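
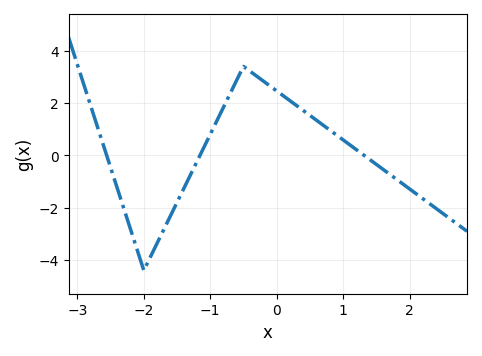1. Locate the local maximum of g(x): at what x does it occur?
-0.5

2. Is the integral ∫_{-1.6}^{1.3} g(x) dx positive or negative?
positive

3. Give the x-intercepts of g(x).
-2.6, -1.2, 1.3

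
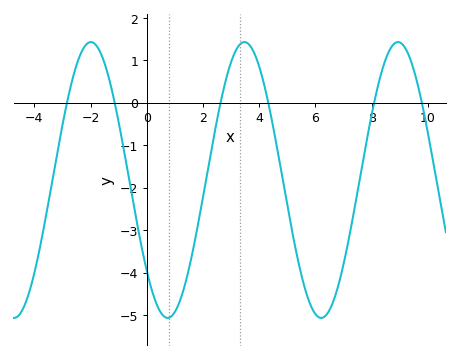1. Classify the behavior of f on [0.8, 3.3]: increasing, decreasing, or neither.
increasing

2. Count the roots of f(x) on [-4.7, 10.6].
6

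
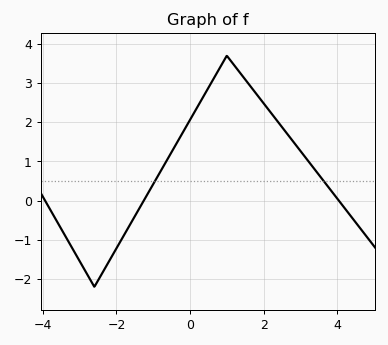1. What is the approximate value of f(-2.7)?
-2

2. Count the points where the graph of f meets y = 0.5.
2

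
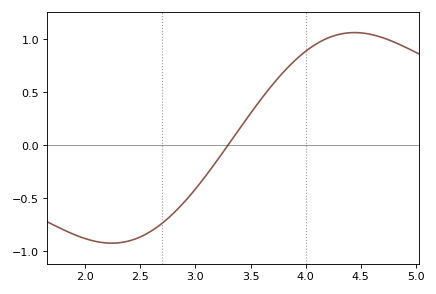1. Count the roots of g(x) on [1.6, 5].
1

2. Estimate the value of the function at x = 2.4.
-0.9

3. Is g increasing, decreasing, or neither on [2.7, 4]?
increasing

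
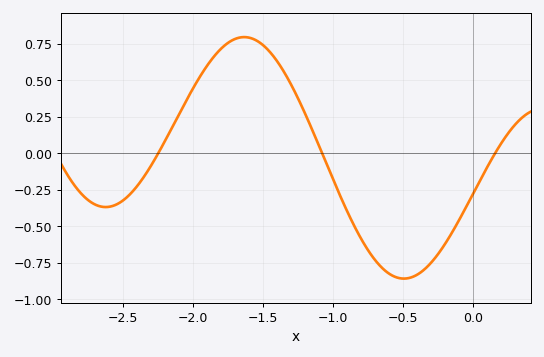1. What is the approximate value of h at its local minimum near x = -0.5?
-0.86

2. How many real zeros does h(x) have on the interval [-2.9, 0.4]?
3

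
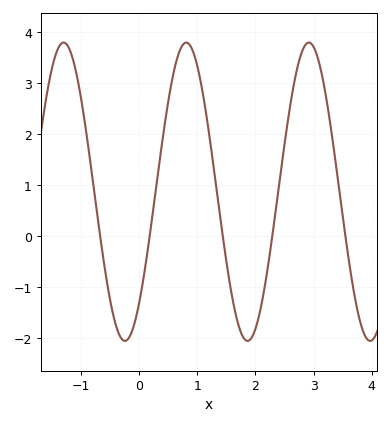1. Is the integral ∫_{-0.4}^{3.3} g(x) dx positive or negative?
positive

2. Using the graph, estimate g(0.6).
3.25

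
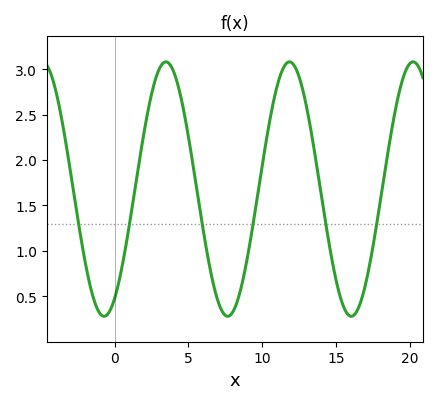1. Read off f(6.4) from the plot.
0.85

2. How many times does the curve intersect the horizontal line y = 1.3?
6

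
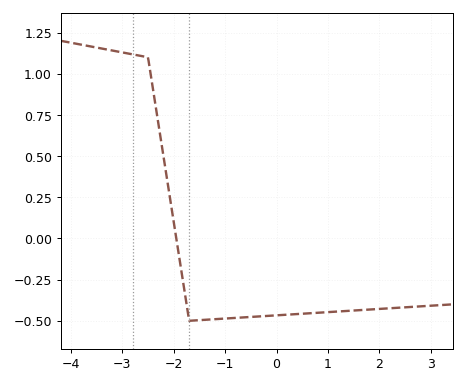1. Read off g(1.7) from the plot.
-0.434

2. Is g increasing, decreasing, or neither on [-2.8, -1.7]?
decreasing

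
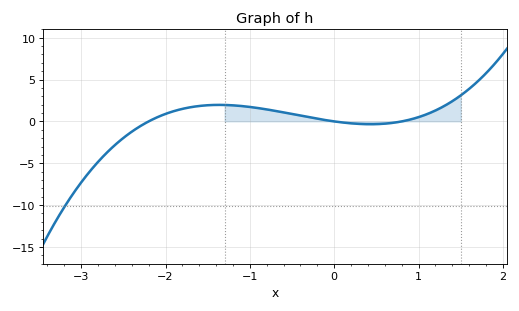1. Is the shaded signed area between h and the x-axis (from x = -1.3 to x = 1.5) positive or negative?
positive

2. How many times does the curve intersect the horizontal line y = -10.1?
1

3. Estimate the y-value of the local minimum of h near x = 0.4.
-0.5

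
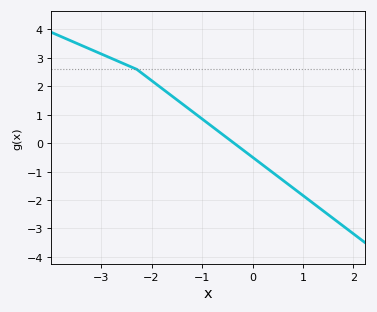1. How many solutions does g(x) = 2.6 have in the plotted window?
1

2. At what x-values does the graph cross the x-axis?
-0.4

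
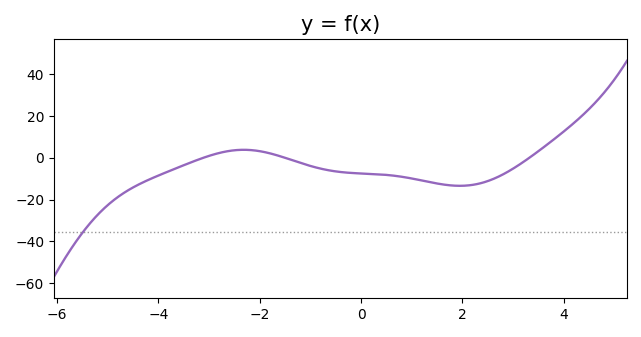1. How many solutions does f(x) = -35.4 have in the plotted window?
1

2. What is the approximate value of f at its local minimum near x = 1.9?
-13.4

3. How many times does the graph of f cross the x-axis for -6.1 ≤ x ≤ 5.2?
3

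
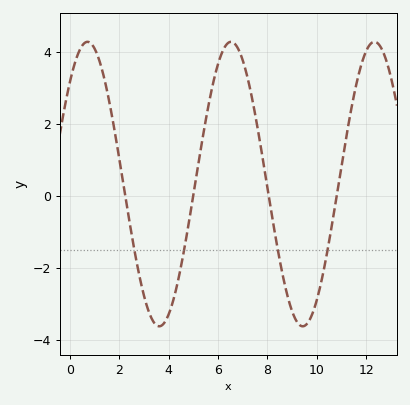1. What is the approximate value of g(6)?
3.68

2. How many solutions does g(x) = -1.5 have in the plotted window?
4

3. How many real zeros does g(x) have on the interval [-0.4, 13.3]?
4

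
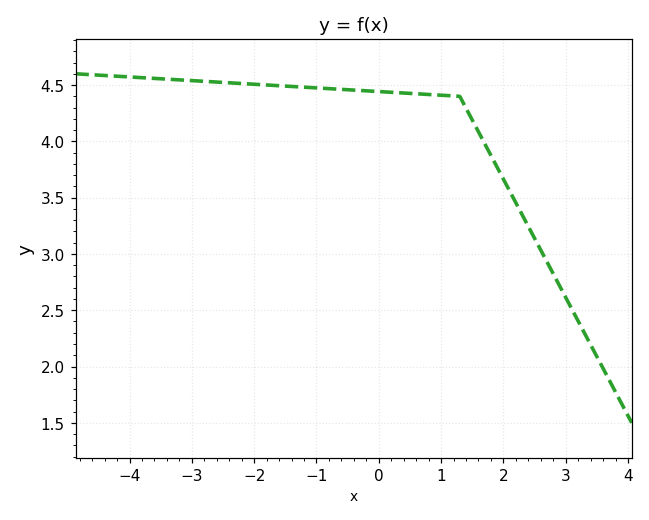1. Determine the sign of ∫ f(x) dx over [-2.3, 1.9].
positive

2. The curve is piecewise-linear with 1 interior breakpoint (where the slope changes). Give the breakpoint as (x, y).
(1.3, 4.4)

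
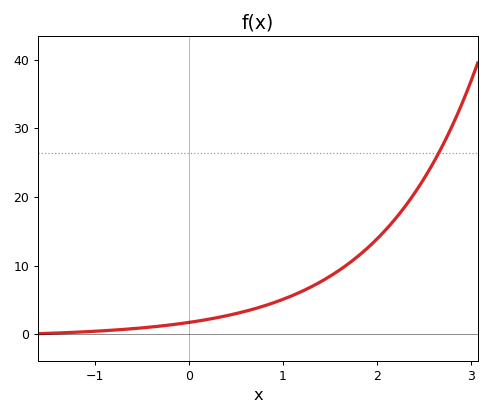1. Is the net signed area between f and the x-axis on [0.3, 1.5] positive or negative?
positive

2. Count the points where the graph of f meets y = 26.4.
1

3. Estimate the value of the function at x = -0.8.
0.6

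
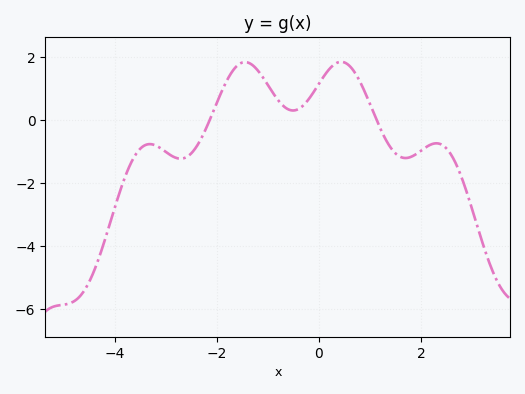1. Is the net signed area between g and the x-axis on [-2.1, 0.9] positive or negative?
positive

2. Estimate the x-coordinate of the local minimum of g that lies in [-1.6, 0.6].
-0.508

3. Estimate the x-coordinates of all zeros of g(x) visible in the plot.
-2.14, 1.13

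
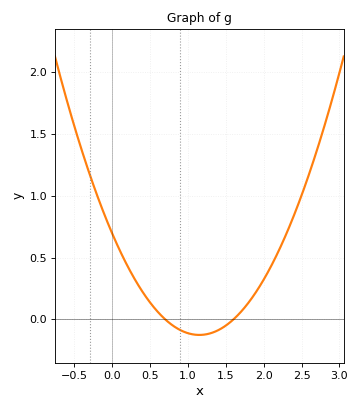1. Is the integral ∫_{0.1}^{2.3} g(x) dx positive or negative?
positive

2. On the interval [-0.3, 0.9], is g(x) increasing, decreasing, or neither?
decreasing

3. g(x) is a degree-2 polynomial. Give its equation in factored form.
y = 0.62(x - 0.7)(x - 1.6)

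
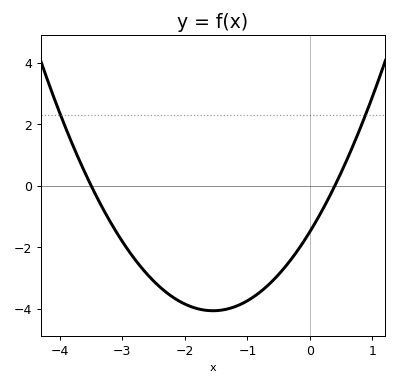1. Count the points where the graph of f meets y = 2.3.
2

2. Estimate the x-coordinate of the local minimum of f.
-1.55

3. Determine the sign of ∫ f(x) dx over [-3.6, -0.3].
negative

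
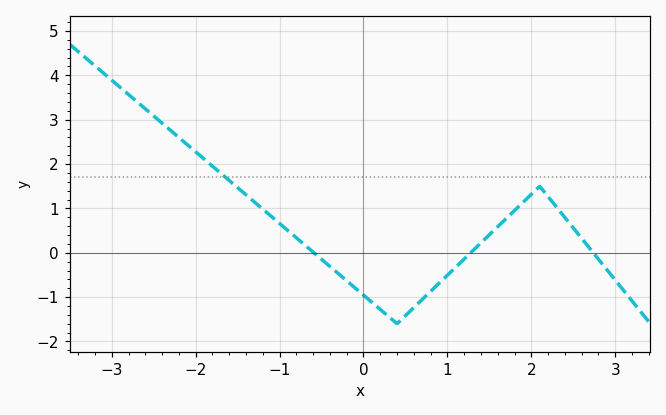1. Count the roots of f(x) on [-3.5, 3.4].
3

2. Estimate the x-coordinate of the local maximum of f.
2.1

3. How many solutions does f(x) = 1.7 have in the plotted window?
1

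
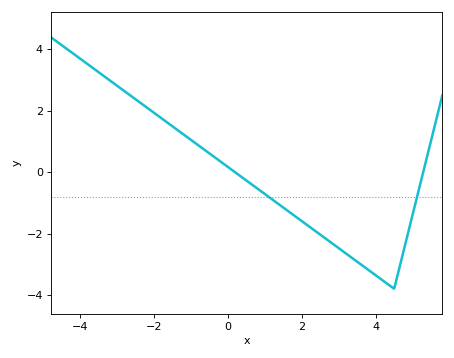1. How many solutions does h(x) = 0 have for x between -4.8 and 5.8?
2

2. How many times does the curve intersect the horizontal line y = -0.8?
2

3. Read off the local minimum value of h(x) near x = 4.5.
-3.8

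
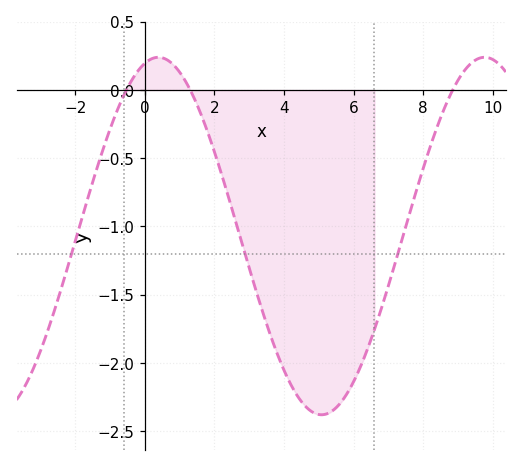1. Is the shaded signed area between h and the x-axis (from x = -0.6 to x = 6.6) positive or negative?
negative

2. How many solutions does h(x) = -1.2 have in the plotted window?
3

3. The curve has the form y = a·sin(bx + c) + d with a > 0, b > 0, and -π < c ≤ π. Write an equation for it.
y = 1.31sin(0.67x + 1.3) - 1.07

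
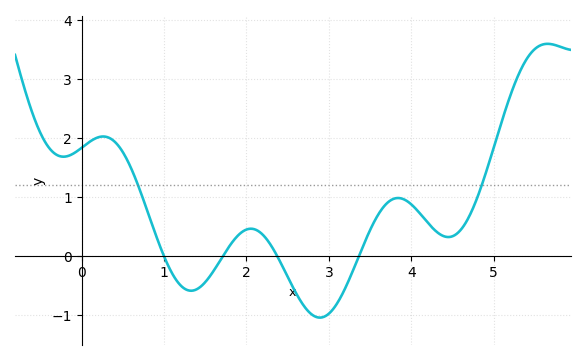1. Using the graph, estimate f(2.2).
0.36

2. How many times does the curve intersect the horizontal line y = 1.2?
2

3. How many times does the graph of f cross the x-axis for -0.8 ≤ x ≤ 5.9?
4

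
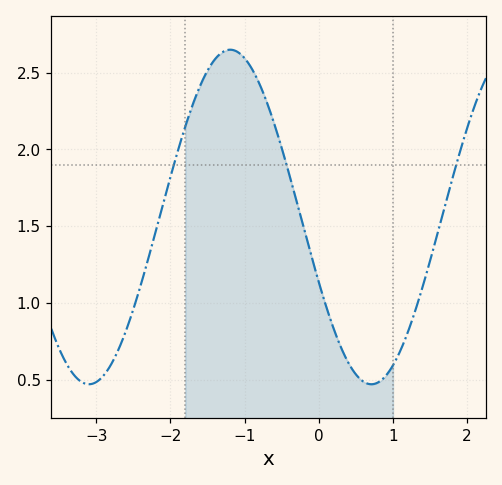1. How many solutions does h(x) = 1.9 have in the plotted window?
3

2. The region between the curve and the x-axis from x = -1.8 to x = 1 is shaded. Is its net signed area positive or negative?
positive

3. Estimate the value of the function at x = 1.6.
1.45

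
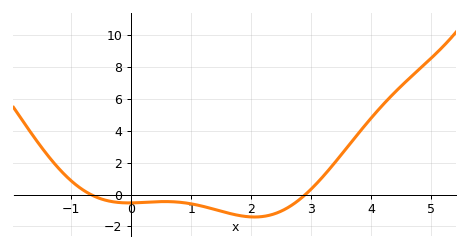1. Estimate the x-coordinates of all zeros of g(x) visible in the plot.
-0.668, 2.9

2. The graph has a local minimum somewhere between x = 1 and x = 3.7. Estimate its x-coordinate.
2.06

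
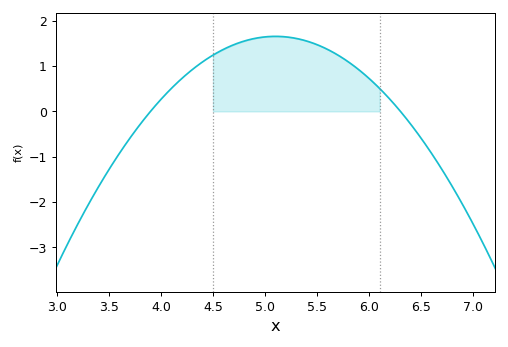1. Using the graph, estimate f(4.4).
1.1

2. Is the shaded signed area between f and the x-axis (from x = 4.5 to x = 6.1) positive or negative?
positive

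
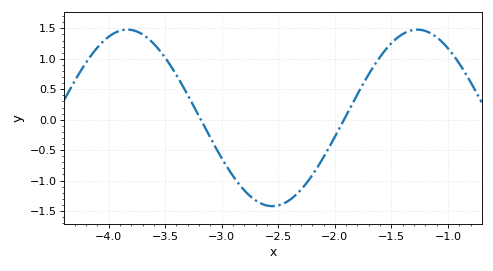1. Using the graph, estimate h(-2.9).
-0.95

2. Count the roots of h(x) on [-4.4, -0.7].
2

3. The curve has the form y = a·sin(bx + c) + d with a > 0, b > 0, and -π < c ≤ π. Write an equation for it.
y = 1.45sin(2.5x - 1.6) + 0.03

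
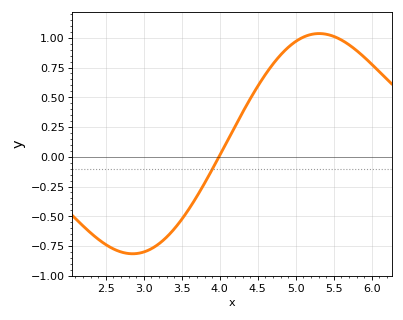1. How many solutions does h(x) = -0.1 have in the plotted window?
1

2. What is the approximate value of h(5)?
0.95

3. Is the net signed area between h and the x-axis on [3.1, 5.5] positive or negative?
positive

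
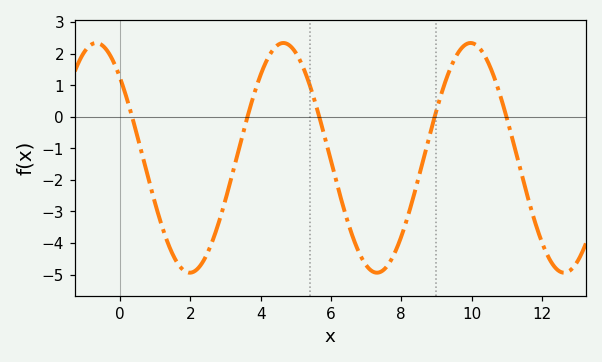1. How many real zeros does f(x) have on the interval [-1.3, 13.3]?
5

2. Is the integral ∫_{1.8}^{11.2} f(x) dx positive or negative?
negative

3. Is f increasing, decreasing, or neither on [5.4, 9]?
neither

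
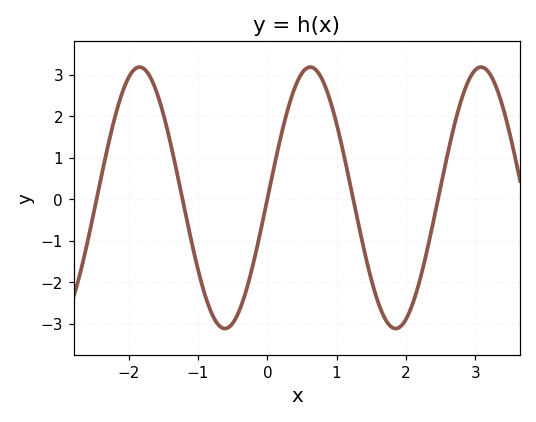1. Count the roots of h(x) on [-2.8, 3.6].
5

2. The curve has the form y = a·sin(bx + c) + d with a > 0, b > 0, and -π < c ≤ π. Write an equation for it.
y = 3.15sin(2.5x - 0.01) + 0.03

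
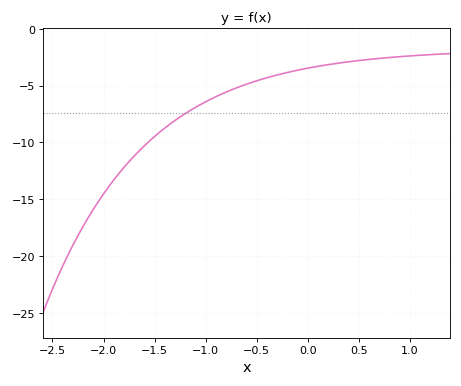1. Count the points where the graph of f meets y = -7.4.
1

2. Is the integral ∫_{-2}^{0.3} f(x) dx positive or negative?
negative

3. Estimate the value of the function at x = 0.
-3.47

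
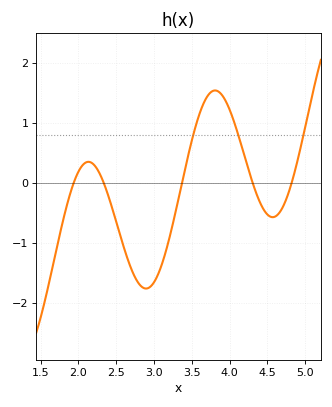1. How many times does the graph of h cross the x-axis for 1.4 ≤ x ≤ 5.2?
5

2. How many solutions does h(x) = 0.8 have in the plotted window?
3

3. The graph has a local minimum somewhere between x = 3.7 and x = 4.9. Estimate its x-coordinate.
4.57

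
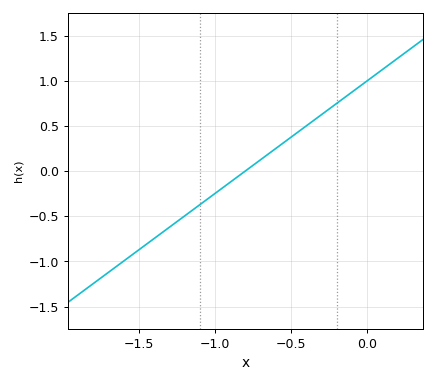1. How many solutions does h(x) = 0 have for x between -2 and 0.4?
1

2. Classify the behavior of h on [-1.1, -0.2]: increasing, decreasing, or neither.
increasing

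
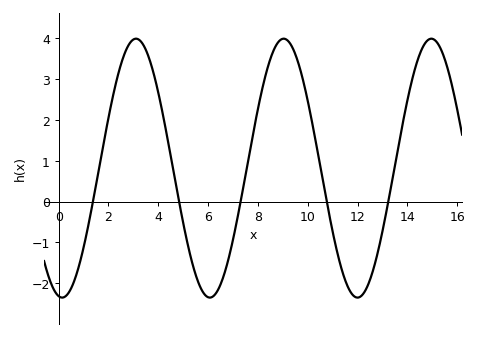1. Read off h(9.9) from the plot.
2.7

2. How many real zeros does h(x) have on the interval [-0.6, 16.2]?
5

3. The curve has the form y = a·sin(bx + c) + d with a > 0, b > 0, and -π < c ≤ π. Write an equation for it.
y = 3.17sin(1.1x - 1.7) + 0.82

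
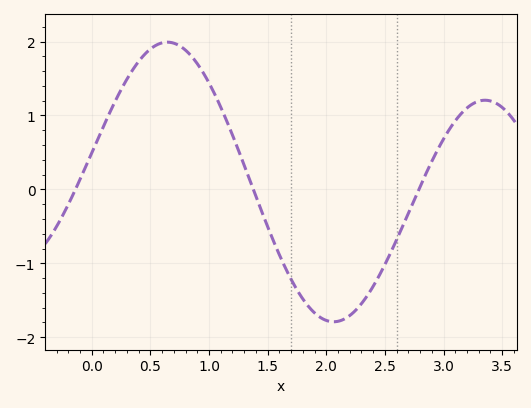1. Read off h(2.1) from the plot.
-1.8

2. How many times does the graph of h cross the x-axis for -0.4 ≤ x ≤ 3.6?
3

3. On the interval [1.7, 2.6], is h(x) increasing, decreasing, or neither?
neither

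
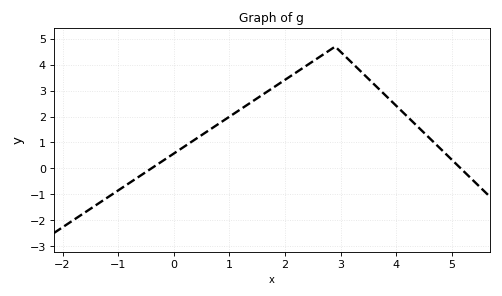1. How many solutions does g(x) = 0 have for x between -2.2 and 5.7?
2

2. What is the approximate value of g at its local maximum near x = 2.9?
4.7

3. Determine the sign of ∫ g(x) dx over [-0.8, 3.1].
positive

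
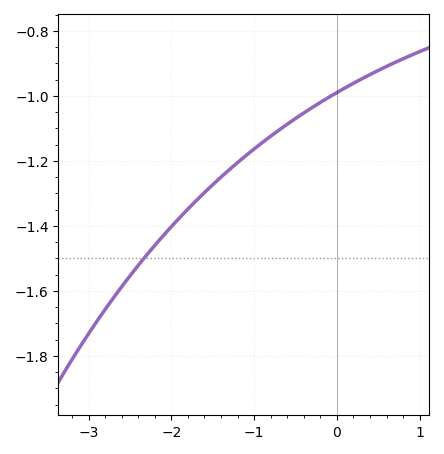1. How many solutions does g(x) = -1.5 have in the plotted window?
1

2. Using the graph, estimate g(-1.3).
-1.22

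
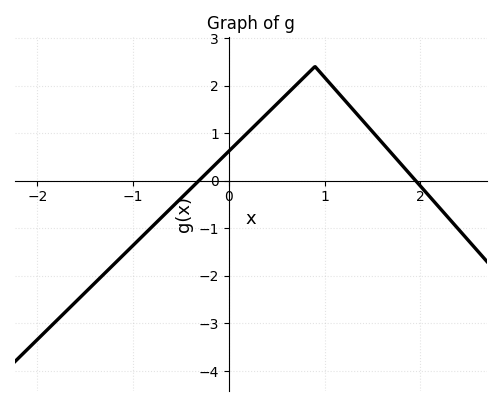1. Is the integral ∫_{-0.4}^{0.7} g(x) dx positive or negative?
positive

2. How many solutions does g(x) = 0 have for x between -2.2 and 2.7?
2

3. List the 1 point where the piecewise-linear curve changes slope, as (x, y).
(0.9, 2.4)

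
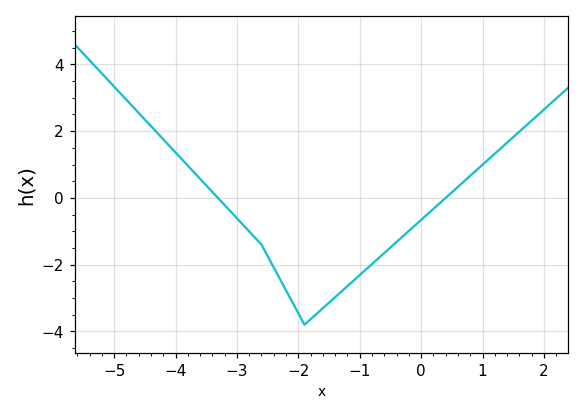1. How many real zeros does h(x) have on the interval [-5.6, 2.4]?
2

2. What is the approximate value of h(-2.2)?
-2.8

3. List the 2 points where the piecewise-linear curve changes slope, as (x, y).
(-2.6, -1.4); (-1.9, -3.8)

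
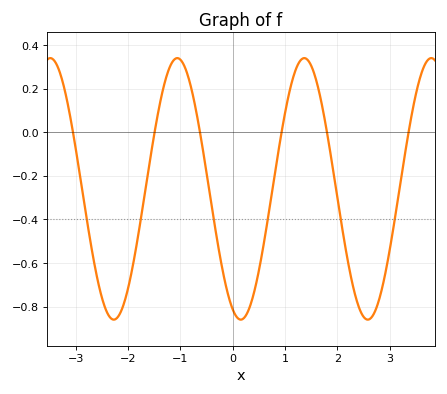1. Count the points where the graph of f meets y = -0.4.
6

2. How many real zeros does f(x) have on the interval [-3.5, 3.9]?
6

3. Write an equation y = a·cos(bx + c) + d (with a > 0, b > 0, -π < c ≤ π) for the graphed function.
y = 0.6cos(2.59x + 2.74) - 0.26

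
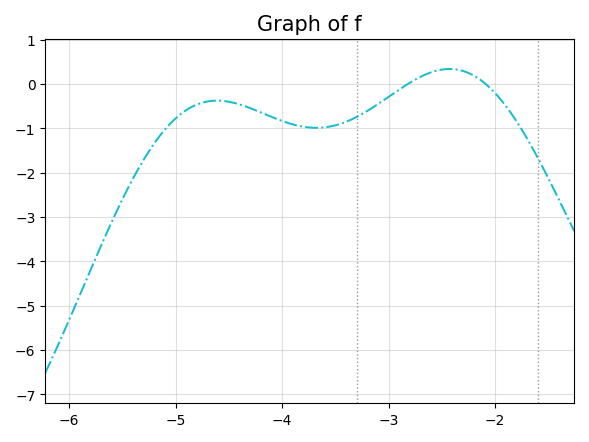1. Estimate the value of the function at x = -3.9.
-0.9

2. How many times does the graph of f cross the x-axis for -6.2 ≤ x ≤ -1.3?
2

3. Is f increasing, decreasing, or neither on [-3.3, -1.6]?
neither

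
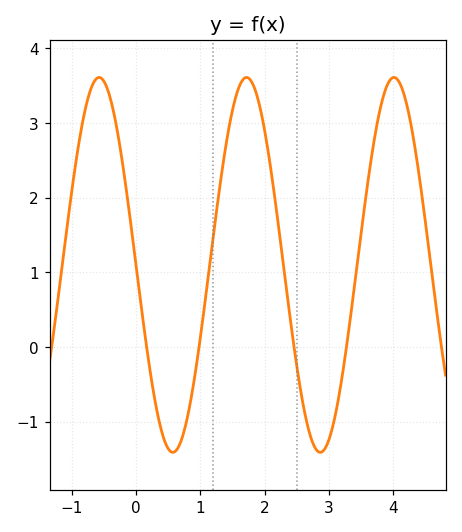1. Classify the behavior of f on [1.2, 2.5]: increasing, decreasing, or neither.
neither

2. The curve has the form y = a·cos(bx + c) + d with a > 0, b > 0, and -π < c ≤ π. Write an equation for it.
y = 2.51cos(2.7x + 1.6) + 1.1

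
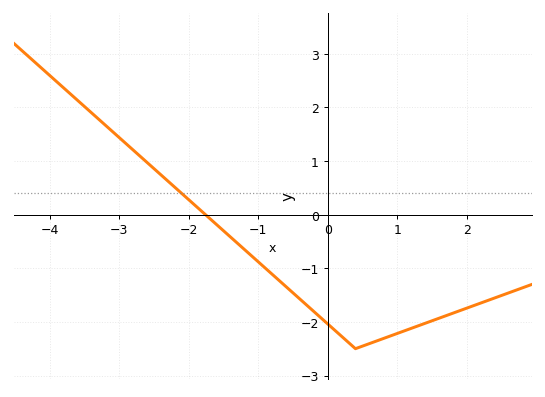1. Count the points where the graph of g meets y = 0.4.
1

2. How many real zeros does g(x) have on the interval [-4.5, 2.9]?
1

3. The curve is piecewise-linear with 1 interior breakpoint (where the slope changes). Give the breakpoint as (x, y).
(0.4, -2.5)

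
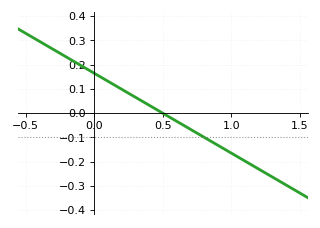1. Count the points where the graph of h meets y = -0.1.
1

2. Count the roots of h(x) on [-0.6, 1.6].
1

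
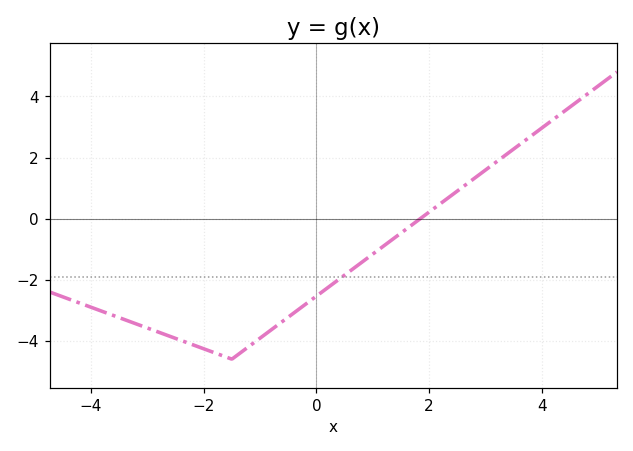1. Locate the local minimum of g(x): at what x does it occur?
-1.5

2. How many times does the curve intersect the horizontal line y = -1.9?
1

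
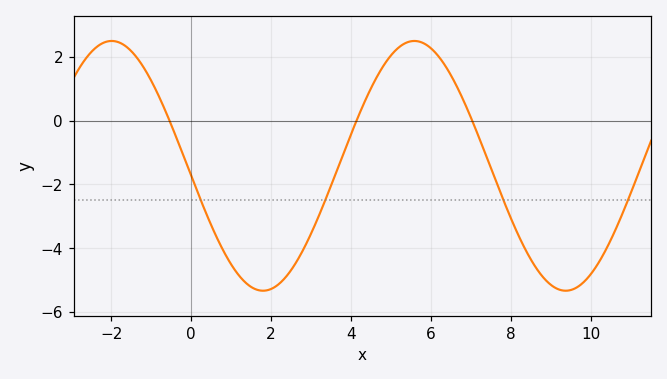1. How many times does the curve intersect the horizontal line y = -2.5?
4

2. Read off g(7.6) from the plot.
-1.8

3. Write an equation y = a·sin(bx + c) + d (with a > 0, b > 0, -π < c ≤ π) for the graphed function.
y = 3.92sin(0.83x - 3.1) - 1.42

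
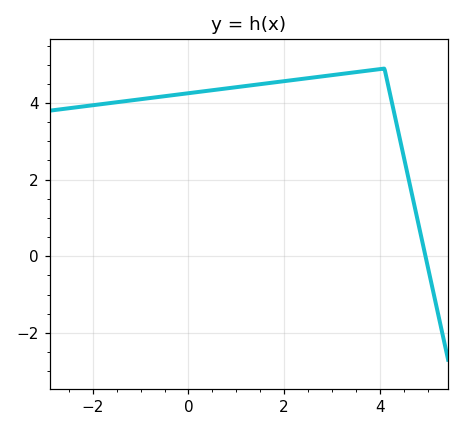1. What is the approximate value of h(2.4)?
4.6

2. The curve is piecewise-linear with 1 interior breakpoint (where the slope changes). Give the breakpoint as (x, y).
(4.1, 4.9)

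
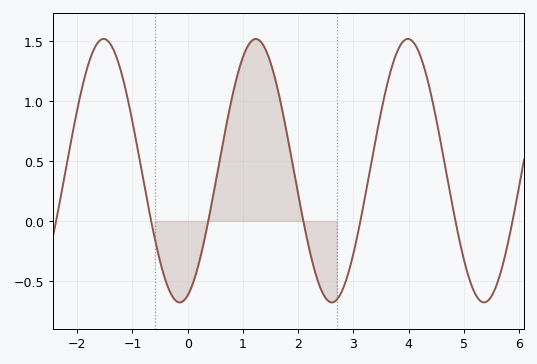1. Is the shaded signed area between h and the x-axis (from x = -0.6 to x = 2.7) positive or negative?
positive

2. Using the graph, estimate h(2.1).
0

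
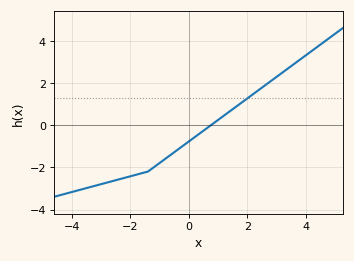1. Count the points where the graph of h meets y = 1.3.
1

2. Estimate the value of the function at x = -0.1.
-0.8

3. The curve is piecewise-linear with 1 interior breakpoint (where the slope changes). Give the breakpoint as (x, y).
(-1.4, -2.2)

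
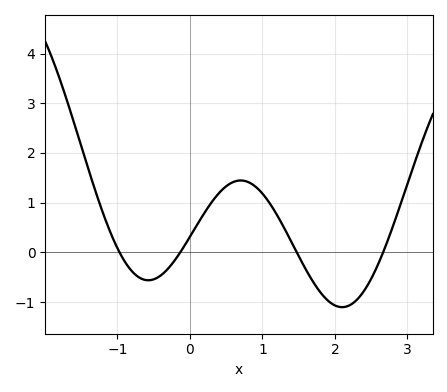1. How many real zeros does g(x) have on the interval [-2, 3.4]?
4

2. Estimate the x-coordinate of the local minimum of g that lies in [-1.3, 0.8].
-0.6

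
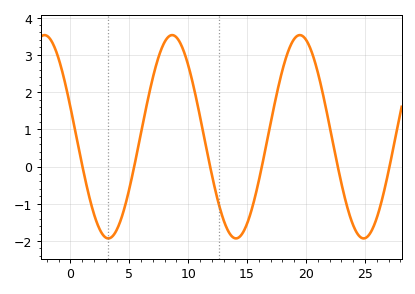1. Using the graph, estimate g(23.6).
-1.2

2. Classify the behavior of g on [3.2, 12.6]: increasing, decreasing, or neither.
neither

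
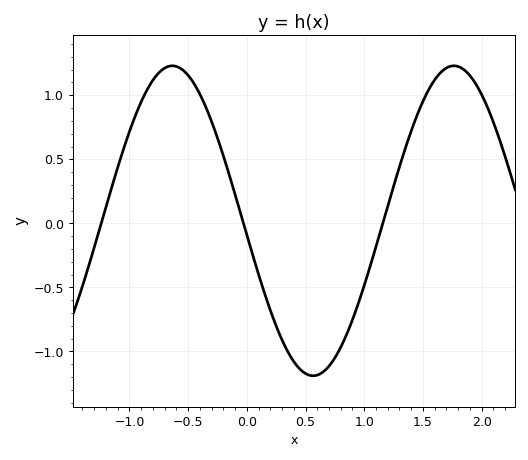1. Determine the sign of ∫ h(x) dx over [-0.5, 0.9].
negative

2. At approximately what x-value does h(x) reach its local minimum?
0.564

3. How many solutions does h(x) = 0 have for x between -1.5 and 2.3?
3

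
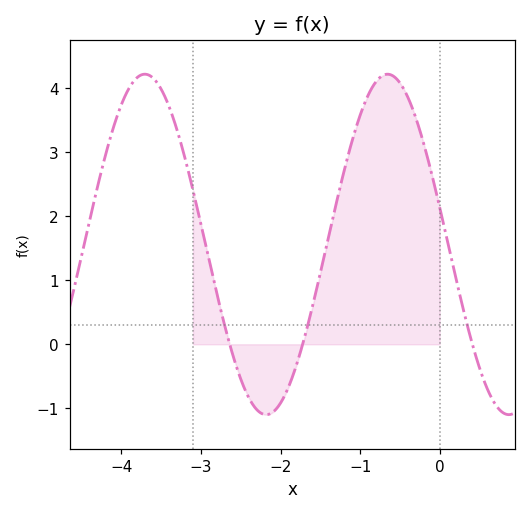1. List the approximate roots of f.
-2.64, -1.72, 0.411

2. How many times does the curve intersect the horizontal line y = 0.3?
3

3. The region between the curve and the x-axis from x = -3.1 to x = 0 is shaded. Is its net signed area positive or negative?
positive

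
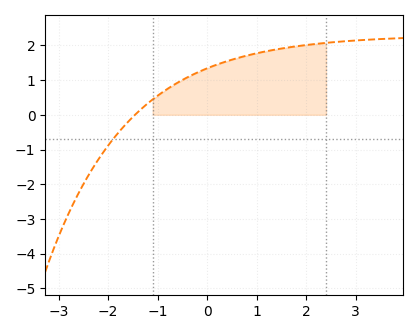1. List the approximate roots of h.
-1.46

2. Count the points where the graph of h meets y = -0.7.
1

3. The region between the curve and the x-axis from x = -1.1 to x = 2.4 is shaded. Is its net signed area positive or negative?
positive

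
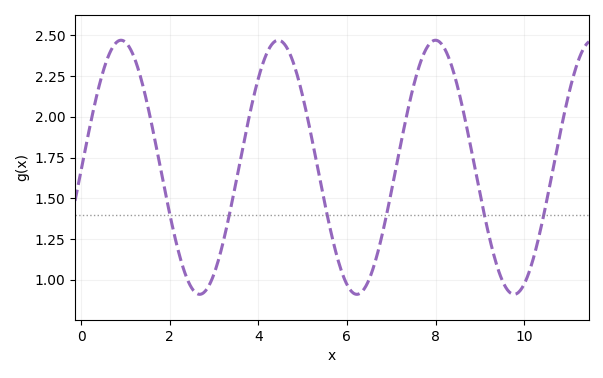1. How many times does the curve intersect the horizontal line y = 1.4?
6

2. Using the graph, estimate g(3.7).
1.88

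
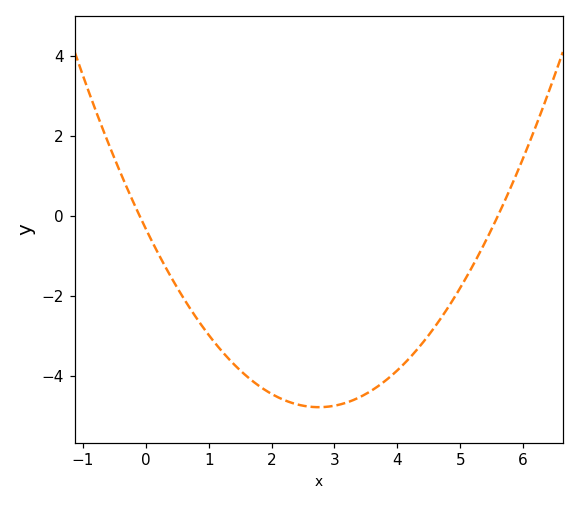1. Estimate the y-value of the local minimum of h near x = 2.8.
-4.79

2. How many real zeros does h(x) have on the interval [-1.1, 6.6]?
2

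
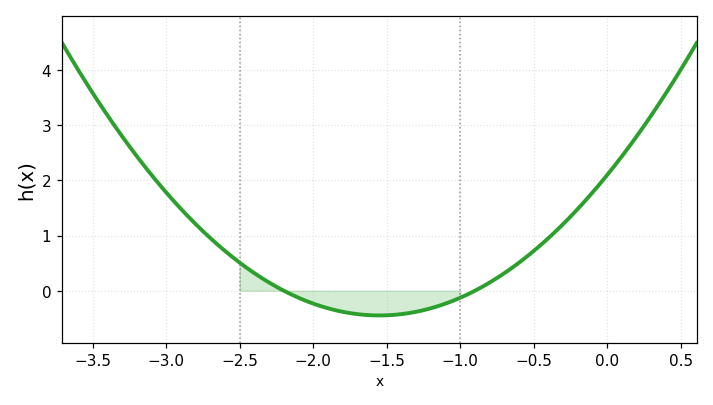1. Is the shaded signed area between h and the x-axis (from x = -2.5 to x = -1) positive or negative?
negative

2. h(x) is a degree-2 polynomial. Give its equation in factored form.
y = 1.06(x + 2.2)(x + 0.9)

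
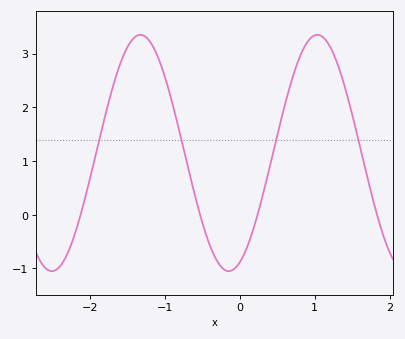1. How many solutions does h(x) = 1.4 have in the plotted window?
4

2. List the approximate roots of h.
-2.1, -0.5, 0.2, 1.8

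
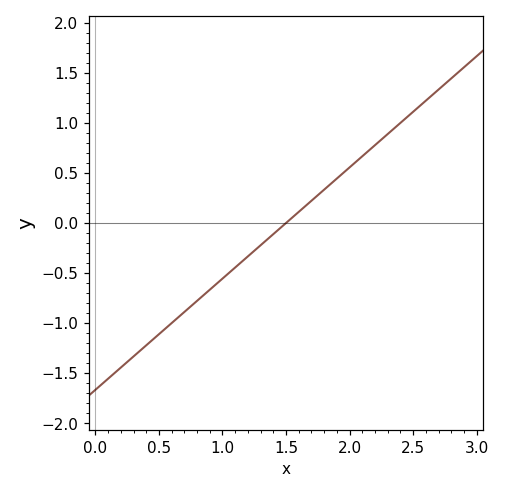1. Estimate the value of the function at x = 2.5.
1.11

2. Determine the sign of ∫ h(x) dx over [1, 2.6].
positive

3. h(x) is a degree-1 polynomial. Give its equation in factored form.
y = 1.11(x - 1.5)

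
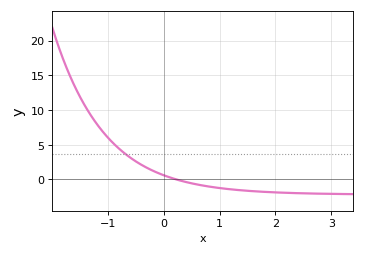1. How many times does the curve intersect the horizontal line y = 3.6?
1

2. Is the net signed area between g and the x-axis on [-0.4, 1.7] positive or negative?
negative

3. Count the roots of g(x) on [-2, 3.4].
1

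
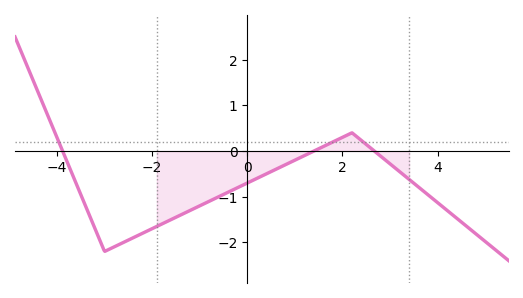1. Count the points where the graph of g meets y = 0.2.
3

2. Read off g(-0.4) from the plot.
-0.9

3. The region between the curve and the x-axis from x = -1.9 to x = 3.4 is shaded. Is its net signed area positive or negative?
negative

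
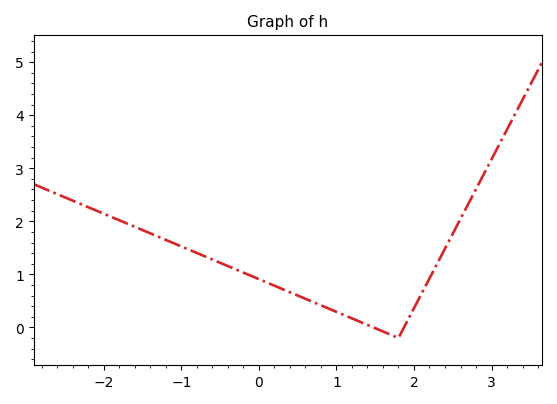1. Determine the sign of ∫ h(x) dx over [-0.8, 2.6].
positive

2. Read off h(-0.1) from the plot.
0.971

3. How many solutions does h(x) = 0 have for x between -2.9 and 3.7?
2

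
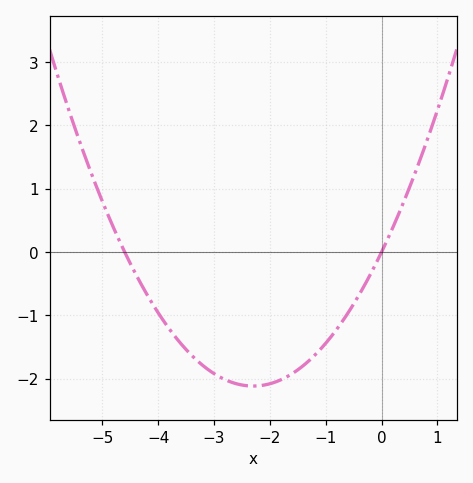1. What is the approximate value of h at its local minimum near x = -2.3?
-2.1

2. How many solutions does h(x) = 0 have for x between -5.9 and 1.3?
2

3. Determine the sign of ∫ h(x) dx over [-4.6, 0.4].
negative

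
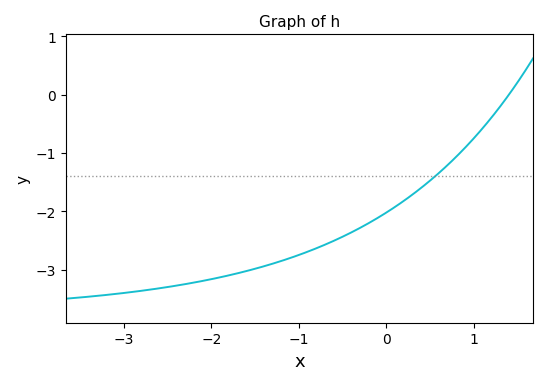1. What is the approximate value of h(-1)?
-2.7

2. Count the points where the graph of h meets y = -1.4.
1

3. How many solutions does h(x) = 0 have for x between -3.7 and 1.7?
1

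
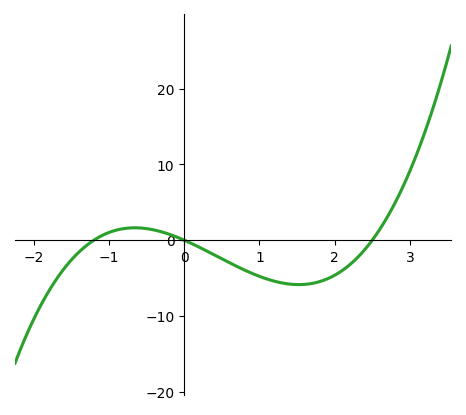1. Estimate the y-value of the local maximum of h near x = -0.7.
2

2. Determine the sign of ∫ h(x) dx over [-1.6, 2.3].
negative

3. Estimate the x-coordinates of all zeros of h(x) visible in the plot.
-1.2, 0, 2.5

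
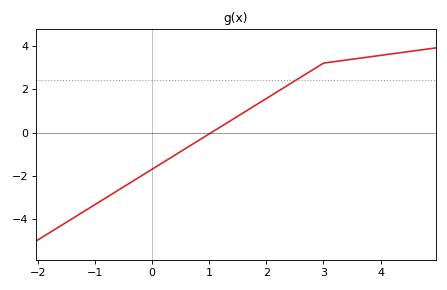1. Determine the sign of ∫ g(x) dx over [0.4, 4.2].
positive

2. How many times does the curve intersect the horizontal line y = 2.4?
1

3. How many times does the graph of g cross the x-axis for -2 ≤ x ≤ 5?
1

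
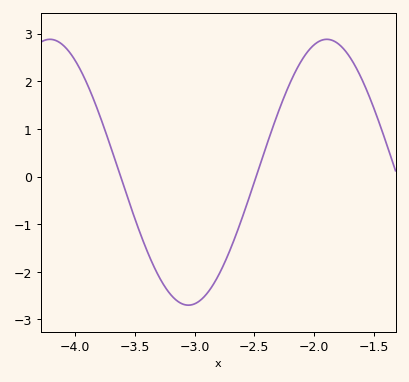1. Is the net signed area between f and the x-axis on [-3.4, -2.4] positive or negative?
negative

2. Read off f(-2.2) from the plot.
2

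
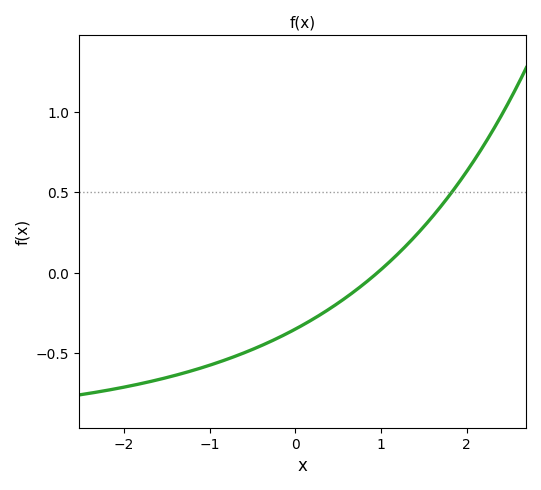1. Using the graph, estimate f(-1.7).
-0.7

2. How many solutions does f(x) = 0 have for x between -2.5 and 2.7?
1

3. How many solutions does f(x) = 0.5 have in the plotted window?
1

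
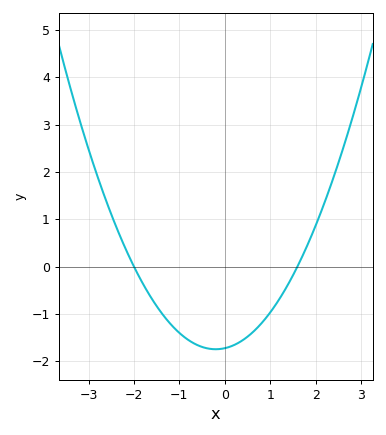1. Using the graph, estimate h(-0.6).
-1.7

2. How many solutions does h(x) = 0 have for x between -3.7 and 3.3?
2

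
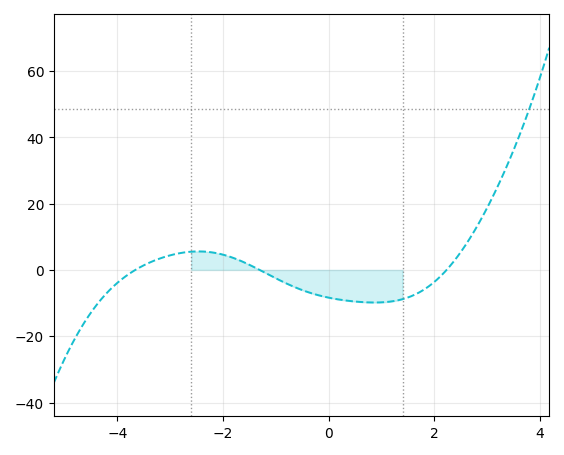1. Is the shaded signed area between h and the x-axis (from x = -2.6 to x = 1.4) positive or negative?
negative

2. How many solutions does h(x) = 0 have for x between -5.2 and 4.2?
3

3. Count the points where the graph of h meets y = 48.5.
1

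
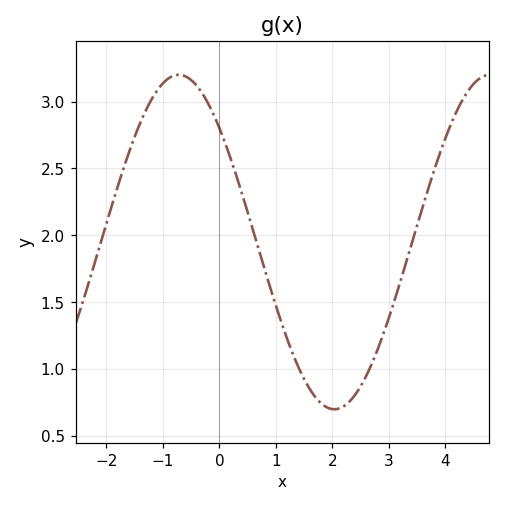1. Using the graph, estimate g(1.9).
0.715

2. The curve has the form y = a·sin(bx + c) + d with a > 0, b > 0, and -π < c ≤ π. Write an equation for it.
y = 1.25sin(1.14x + 2.39) + 1.95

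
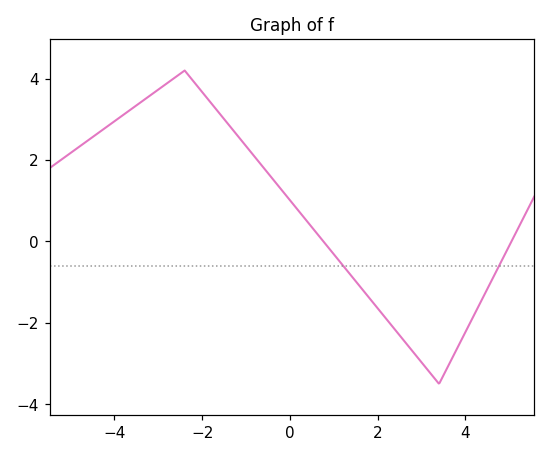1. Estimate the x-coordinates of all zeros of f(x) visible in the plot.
0.764, 5.05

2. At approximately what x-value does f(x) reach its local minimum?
3.4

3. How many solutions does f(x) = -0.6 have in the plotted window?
2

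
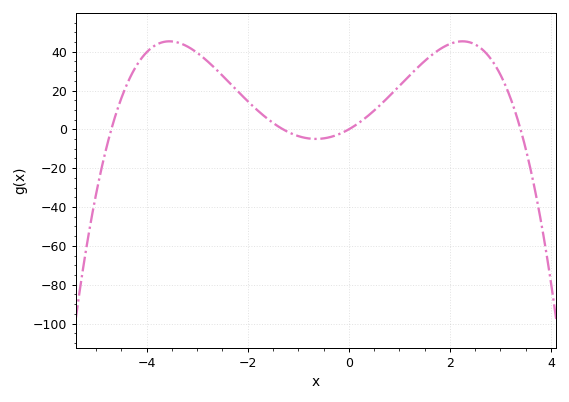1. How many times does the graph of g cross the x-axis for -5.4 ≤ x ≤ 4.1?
4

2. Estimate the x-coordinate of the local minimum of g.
-0.65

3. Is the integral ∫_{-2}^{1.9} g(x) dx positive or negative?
positive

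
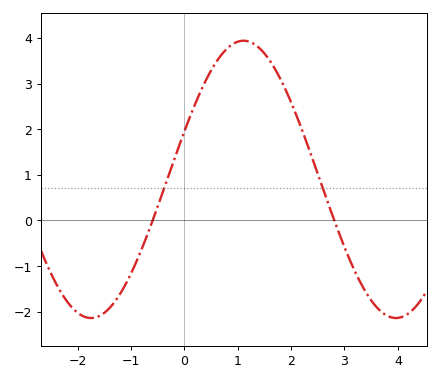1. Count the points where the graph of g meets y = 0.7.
2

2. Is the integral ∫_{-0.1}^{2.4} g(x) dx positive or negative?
positive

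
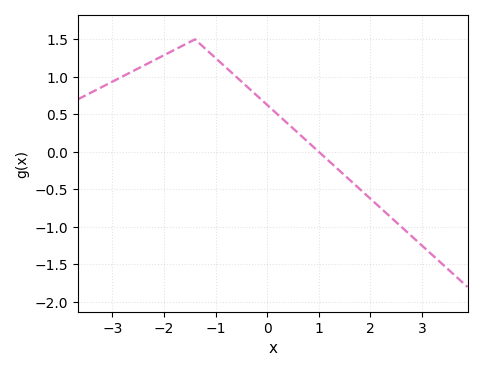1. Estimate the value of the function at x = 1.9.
-0.561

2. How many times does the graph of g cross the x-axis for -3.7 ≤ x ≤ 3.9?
1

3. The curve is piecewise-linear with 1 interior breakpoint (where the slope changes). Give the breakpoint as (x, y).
(-1.4, 1.5)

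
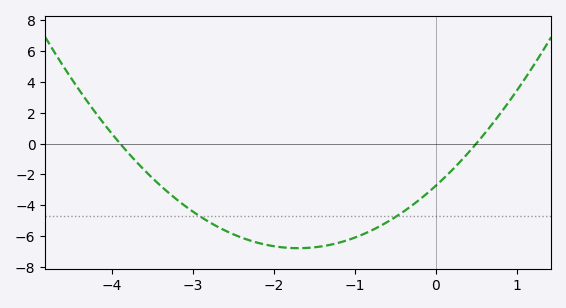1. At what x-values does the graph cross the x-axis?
-3.9, 0.5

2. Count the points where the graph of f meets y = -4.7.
2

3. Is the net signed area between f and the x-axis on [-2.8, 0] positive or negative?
negative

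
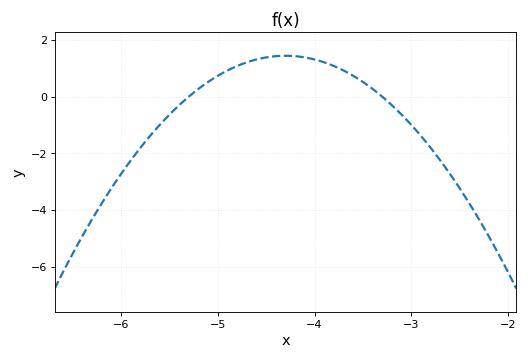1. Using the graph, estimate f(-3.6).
0.8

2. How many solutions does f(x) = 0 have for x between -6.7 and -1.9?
2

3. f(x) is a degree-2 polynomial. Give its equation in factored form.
y = -1.44(x + 5.3)(x + 3.3)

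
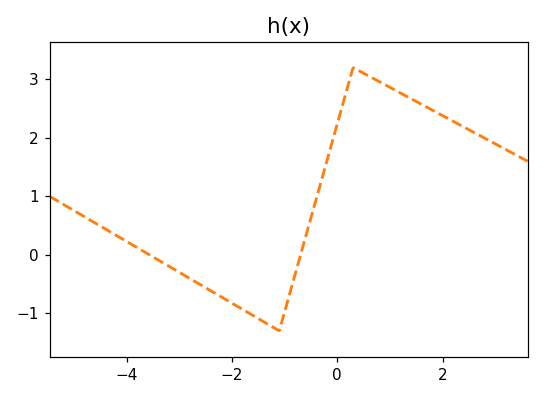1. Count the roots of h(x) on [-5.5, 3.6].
2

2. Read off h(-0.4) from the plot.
0.9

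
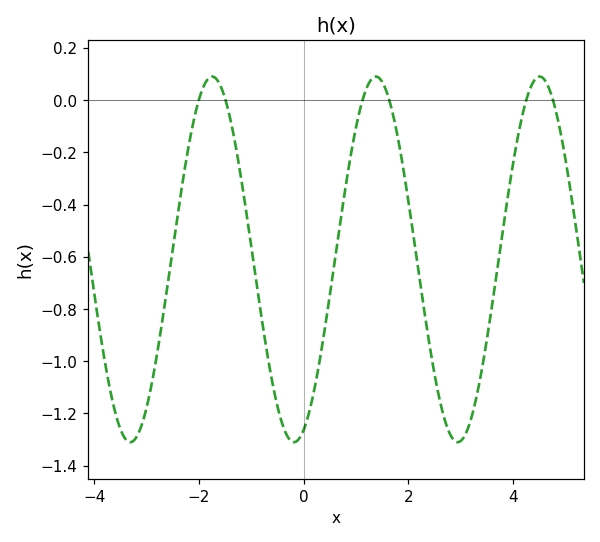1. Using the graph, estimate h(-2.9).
-1.08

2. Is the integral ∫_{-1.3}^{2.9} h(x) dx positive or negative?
negative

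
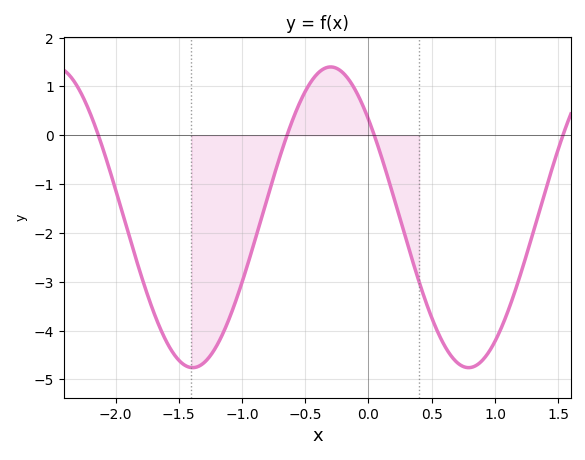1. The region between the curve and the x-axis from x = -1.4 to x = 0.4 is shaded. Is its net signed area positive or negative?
negative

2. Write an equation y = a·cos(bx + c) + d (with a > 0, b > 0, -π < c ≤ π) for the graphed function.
y = 3.08cos(2.88x + 0.862) - 1.68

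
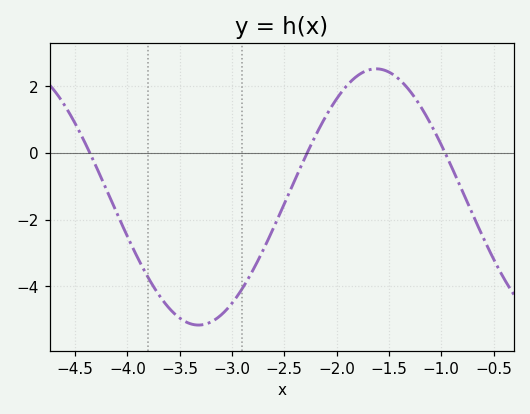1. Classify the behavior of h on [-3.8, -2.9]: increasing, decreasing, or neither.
neither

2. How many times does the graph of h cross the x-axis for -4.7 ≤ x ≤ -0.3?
3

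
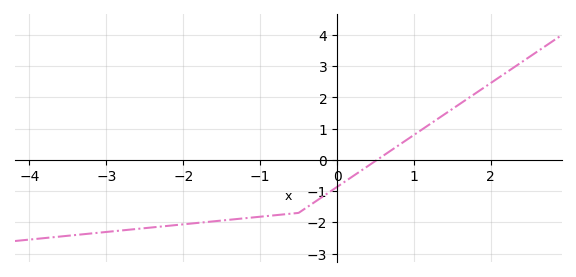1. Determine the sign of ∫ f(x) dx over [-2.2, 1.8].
negative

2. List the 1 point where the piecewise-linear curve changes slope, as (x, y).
(-0.5, -1.7)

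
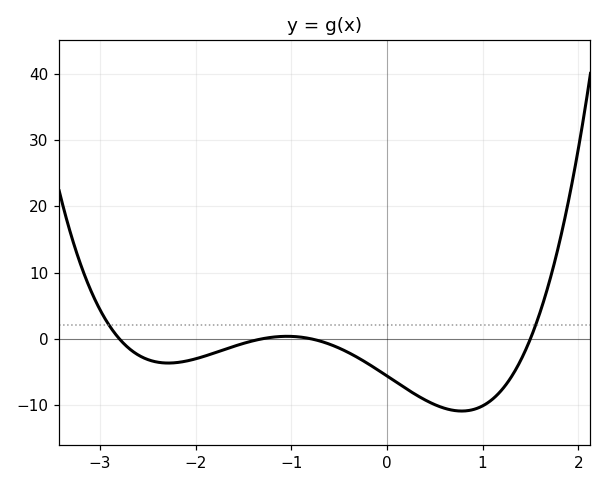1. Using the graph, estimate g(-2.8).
0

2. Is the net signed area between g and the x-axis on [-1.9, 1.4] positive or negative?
negative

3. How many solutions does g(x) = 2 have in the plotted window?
2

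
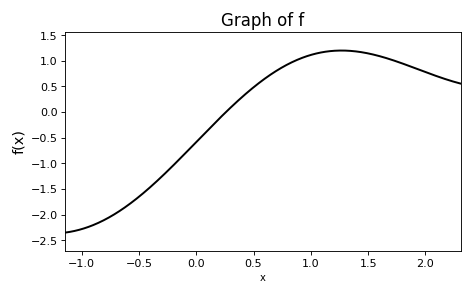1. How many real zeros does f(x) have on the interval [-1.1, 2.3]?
1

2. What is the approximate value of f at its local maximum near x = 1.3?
1.2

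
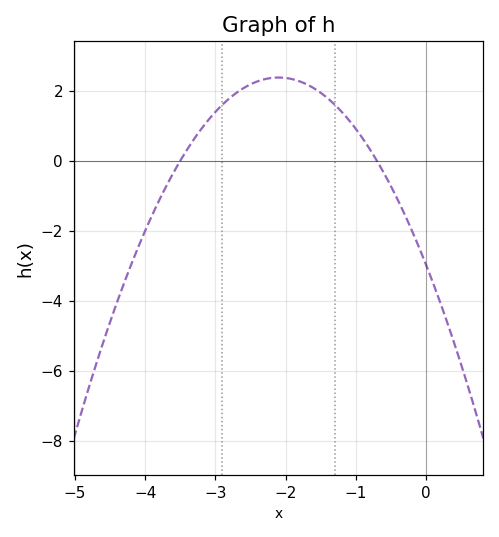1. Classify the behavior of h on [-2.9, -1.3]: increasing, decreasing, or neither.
neither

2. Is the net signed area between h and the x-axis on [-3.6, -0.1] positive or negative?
positive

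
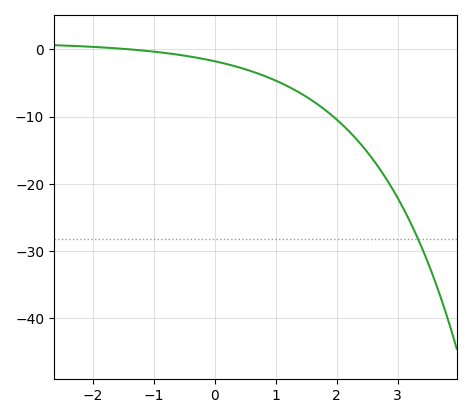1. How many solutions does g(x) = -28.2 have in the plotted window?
1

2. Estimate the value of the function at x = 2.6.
-16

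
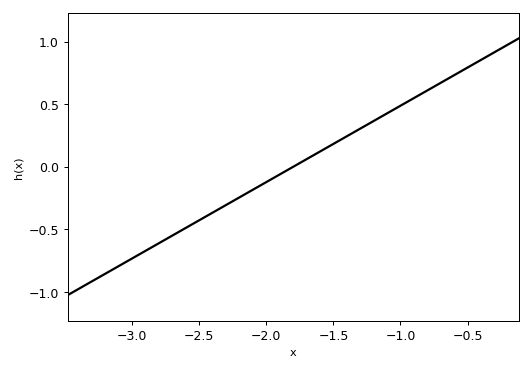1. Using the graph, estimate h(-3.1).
-0.8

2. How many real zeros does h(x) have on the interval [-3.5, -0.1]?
1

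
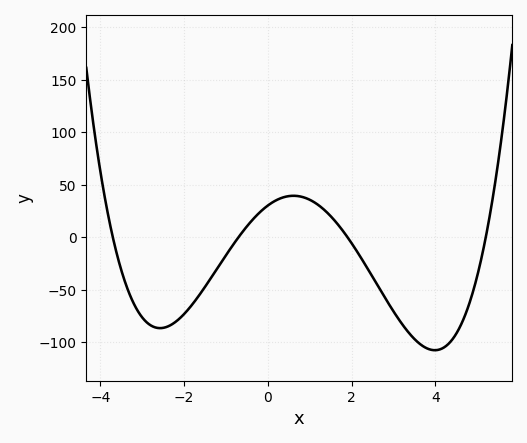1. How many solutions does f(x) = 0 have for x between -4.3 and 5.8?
4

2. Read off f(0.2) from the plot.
35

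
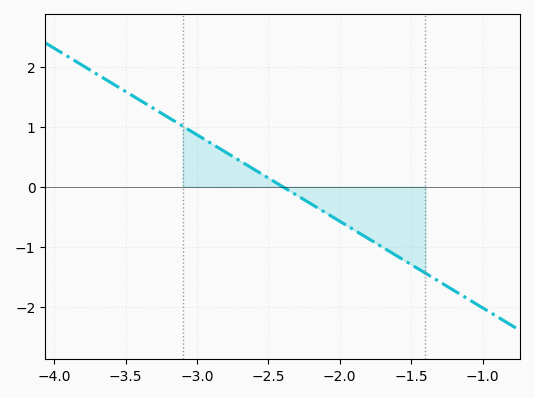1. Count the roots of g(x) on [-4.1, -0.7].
1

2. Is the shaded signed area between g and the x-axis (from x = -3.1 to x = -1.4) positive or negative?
negative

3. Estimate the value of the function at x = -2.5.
0.1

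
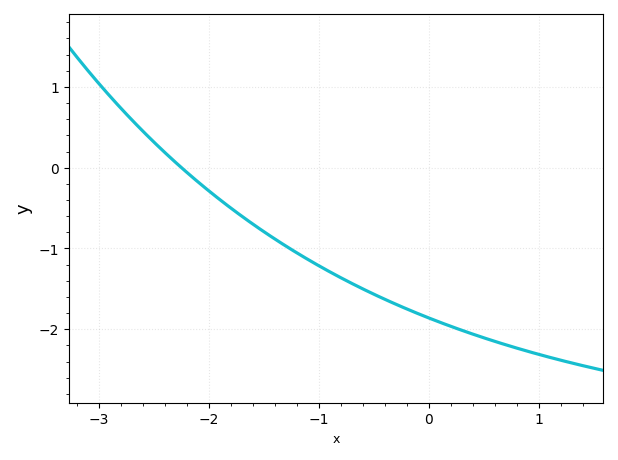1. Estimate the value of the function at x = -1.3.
-1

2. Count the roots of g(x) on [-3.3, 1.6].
1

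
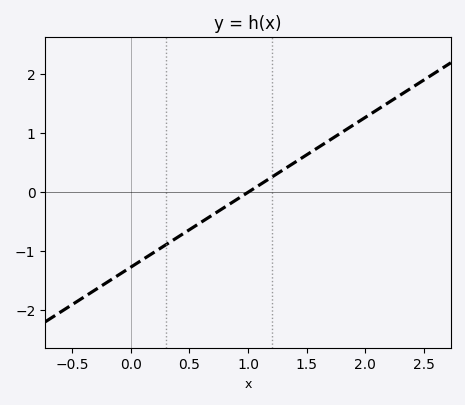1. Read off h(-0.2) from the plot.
-1.5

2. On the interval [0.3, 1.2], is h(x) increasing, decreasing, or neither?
increasing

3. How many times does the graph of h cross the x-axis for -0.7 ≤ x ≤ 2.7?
1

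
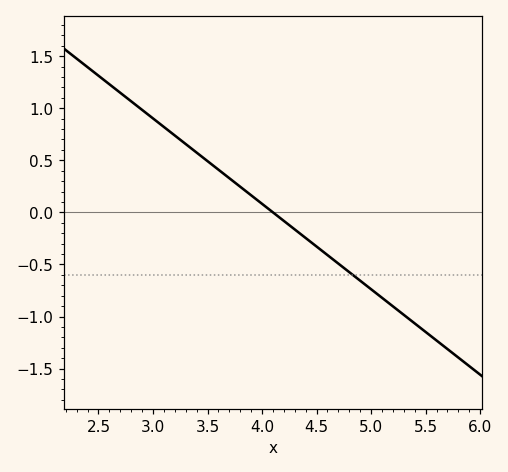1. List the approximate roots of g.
4.1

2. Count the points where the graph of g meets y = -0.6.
1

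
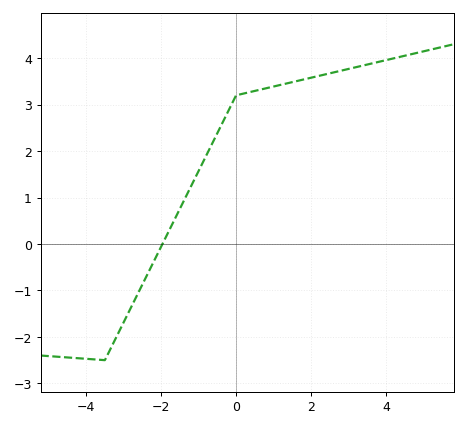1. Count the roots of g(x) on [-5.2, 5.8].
1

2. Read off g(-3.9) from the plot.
-2.48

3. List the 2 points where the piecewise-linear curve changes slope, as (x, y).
(-3.5, -2.5); (0, 3.2)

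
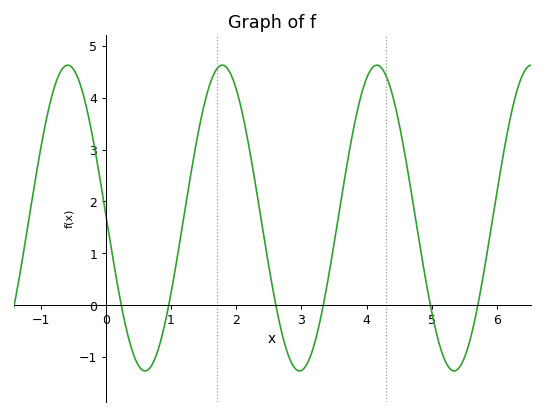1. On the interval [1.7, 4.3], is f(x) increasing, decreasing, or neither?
neither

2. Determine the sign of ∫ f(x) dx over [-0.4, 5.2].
positive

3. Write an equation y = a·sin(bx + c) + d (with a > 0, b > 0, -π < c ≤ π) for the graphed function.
y = 2.95sin(2.6x + 3.1) + 1.68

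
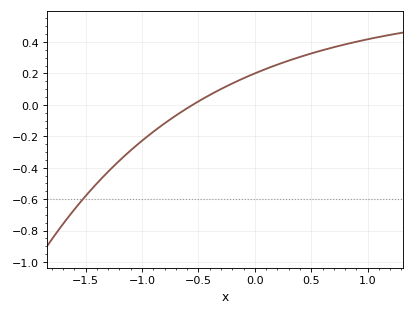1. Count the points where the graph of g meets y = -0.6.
1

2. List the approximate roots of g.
-0.55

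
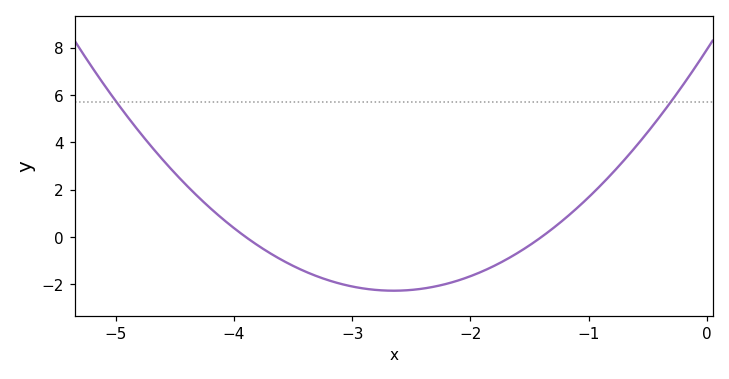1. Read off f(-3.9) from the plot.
0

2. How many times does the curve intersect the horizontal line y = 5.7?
2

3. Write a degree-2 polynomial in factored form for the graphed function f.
y = 1.45(x + 3.9)(x + 1.4)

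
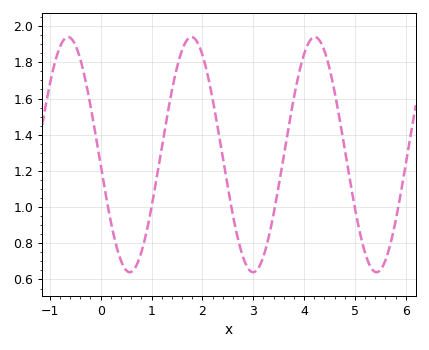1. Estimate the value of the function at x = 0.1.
1.07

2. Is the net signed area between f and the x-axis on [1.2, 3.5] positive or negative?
positive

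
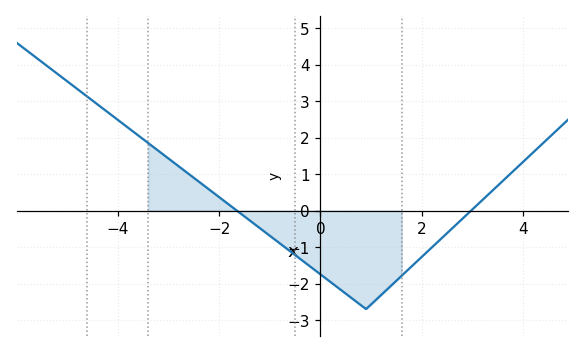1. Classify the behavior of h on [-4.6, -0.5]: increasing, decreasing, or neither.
decreasing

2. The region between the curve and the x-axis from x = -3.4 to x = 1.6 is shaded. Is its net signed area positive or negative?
negative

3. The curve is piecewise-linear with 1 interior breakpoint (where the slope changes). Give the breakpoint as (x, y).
(0.9, -2.7)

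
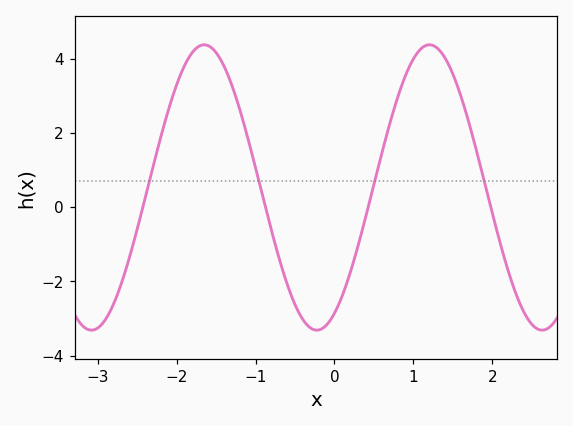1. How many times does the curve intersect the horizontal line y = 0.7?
4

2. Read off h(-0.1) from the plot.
-3.2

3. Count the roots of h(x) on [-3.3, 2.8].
4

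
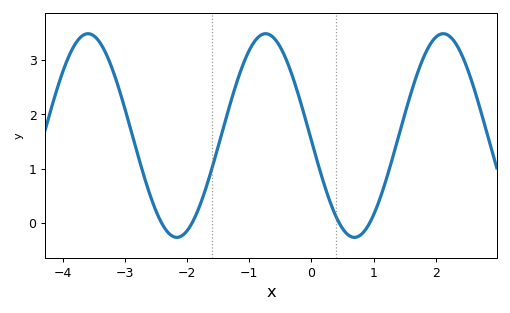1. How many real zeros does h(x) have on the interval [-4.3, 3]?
4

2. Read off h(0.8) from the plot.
-0.2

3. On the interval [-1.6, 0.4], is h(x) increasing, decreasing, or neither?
neither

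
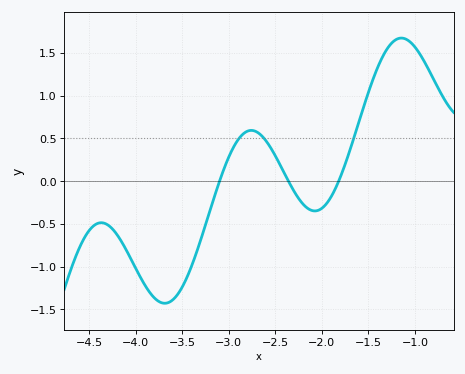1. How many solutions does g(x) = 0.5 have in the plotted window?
3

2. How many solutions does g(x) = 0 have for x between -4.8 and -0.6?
3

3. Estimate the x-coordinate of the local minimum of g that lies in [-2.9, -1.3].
-2.08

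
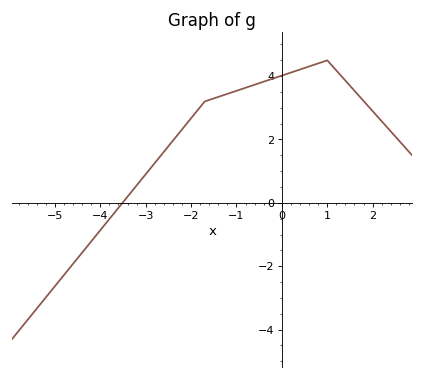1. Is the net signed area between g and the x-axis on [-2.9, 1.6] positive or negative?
positive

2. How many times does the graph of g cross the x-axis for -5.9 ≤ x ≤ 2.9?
1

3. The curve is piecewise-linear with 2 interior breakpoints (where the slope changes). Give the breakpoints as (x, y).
(-1.7, 3.2); (1, 4.5)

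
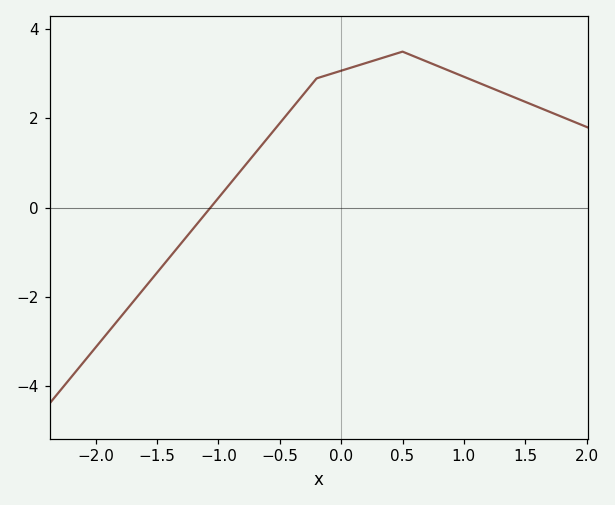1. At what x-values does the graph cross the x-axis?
-1.1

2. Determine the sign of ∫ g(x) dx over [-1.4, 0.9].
positive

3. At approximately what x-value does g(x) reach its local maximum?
0.5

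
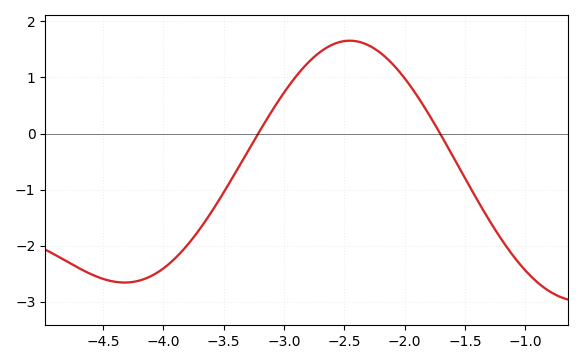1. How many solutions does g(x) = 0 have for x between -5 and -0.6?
2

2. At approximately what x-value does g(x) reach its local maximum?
-2.5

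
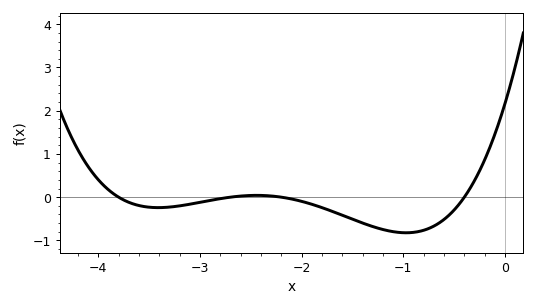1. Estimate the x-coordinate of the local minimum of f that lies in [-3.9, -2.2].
-3.4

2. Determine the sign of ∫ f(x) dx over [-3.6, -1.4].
negative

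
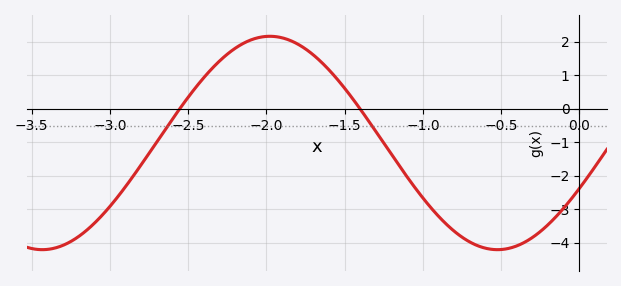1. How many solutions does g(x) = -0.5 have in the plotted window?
2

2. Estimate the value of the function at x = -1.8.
1.9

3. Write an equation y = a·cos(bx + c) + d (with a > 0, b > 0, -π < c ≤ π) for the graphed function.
y = 3.18cos(2.2x - 2) - 1.02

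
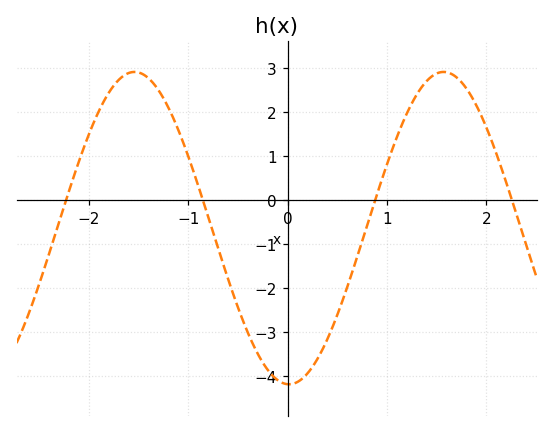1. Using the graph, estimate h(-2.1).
0.871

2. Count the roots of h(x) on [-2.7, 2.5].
4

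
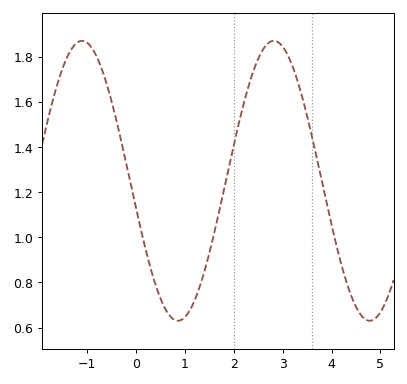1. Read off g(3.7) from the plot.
1.35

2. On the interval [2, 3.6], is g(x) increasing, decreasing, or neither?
neither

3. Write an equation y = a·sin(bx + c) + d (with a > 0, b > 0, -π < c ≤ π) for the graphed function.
y = 0.62sin(1.6x - 2.94) + 1.25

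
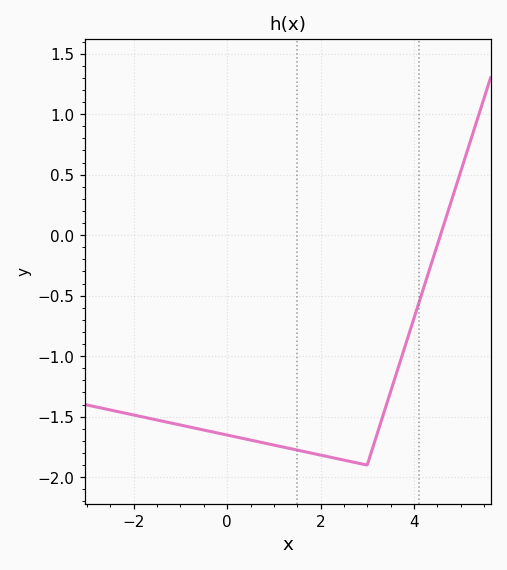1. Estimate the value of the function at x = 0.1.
-1.66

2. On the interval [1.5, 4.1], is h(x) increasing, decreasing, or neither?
neither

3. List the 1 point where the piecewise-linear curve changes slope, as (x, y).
(3, -1.9)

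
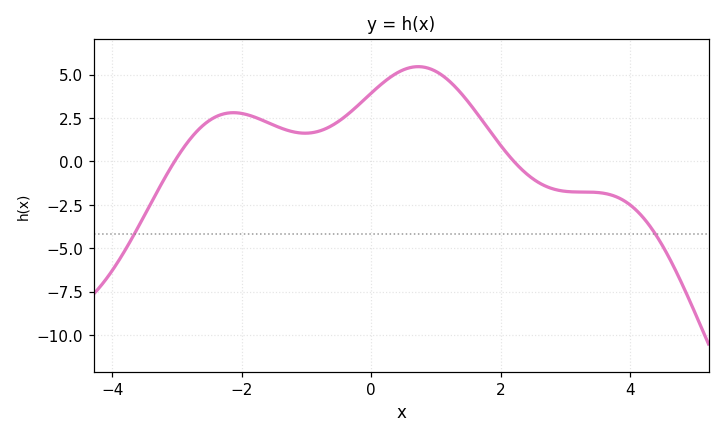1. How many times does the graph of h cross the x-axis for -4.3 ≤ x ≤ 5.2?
2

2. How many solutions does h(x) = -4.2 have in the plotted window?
2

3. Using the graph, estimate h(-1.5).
2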